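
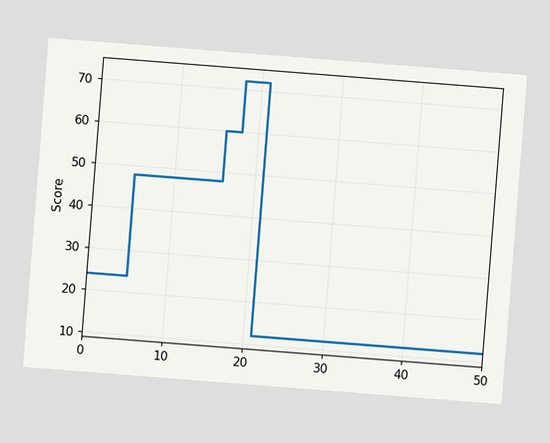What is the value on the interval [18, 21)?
The chart is tilted about 4° clockwise. On [18, 21) the step sits at 72.

72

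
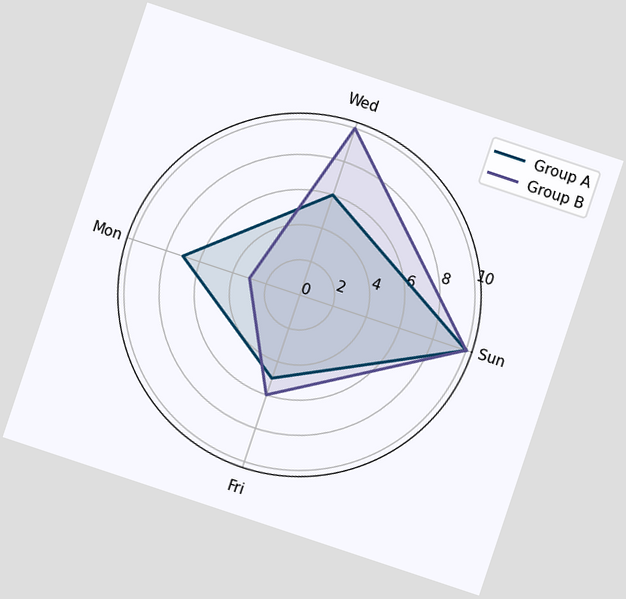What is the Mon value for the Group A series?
7

The chart is tilted about 18° clockwise. On the Mon axis, Group A reaches 7.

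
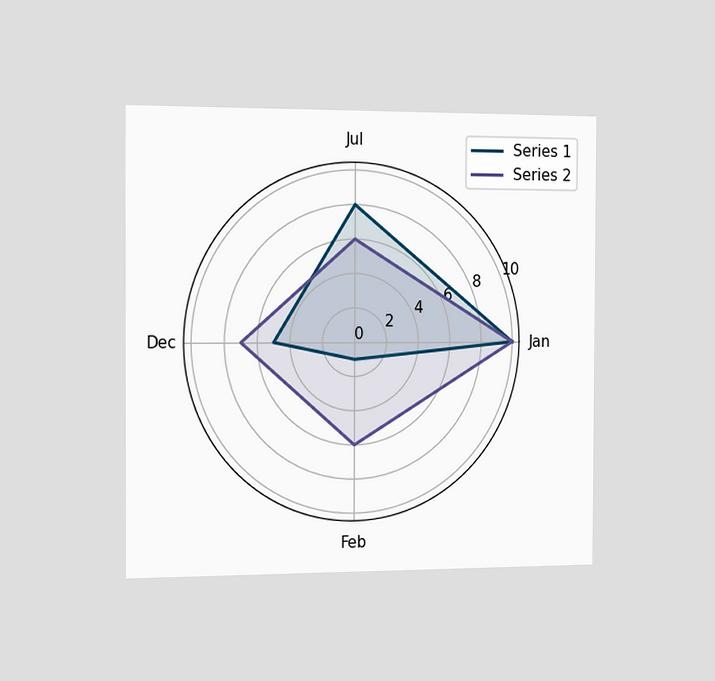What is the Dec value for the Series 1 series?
The chart is viewed slightly from the left. On the Dec axis, Series 1 reaches 5.

5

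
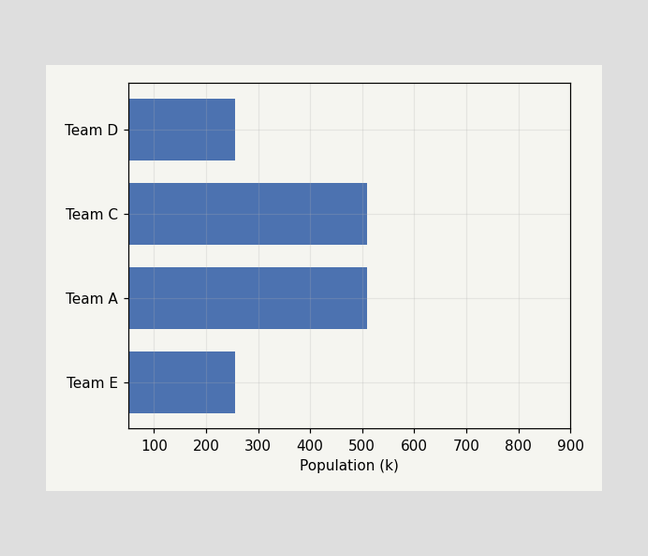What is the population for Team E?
Reading along the chart's x-axis, the Team E bar reaches 255k.

255k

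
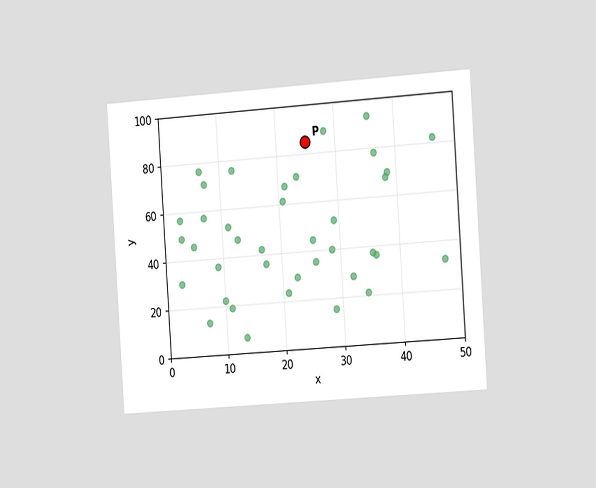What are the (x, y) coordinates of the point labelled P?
(25, 85)

The chart is tilted about 4° counter-clockwise and viewed slightly from the right. Following the gridlines from P to each axis, P sits at (25, 85).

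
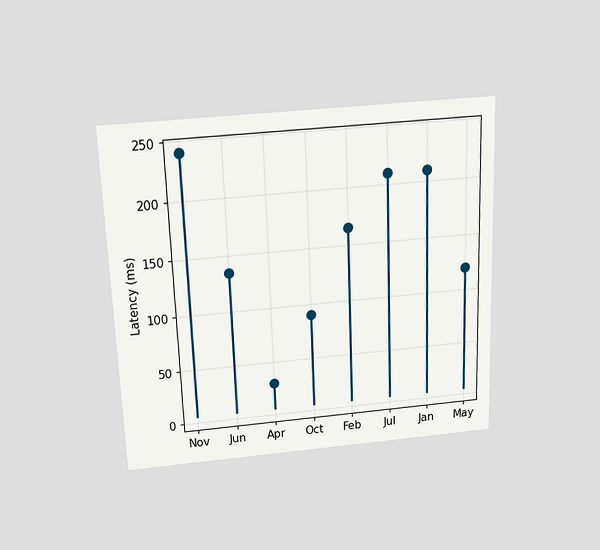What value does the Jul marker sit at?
210ms

The chart is tilted about 2° counter-clockwise and viewed slightly from above. The Jul marker sits at 210ms.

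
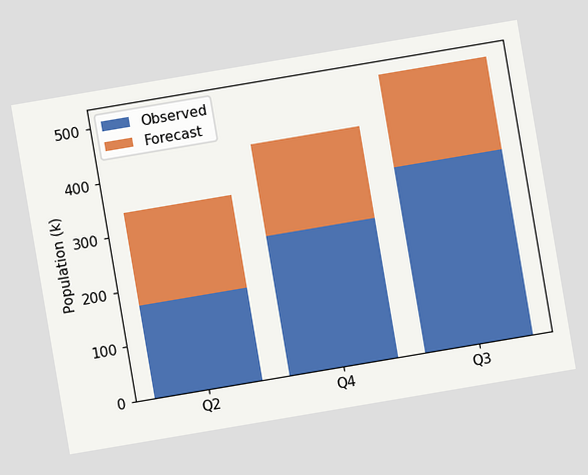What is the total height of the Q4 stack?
The chart is tilted about 10° counter-clockwise. The Q4 stack's top reaches 425k on the y-axis.

425k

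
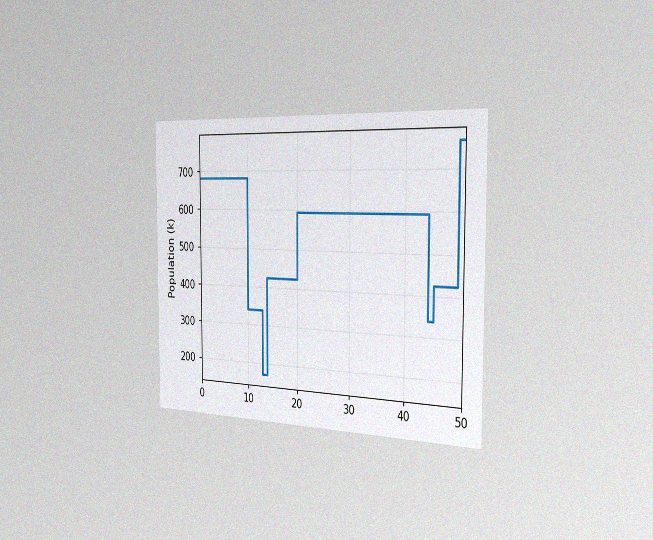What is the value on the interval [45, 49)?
425k

The chart is viewed slightly from the right, with some photo noise. On [45, 49) the step sits at 425k.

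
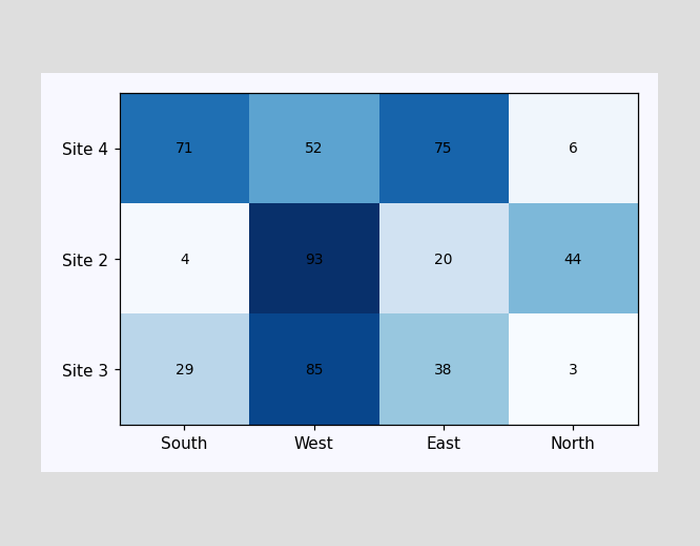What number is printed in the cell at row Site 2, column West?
93

The (Site 2, West) cell reads 93.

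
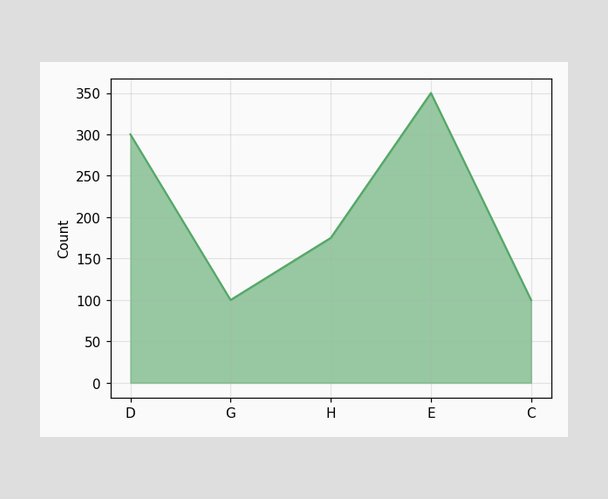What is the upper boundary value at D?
At D the upper boundary is at 300.

300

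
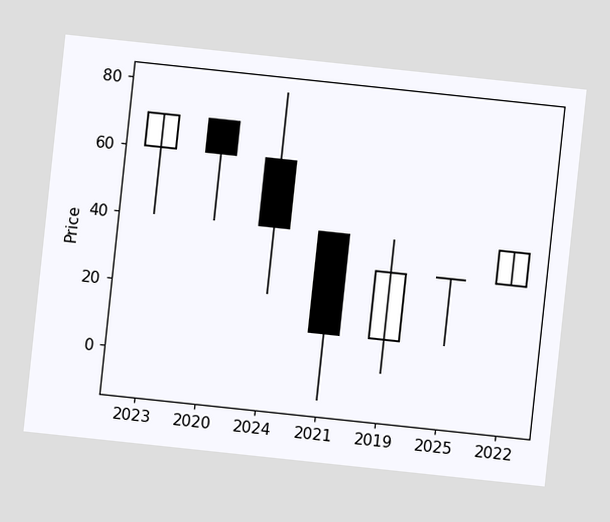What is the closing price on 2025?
The chart is tilted about 6° clockwise. The 2025 candle closes at 30.

30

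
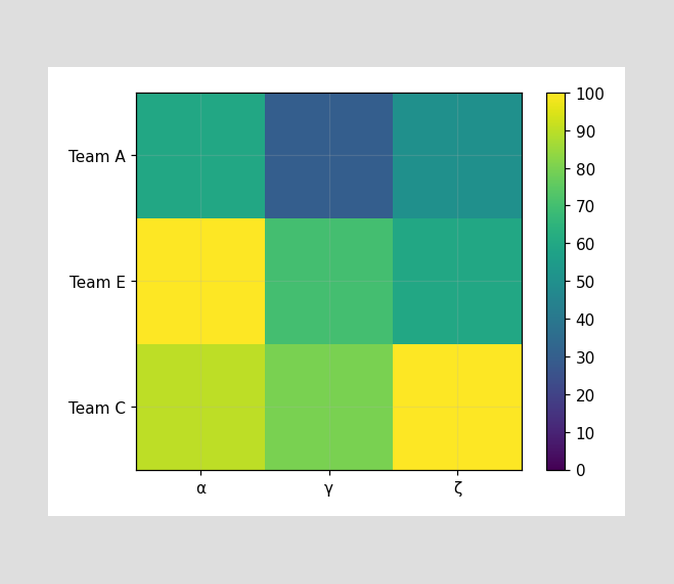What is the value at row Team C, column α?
90

Matching cell (Team C, α) against the colorbar gives 90.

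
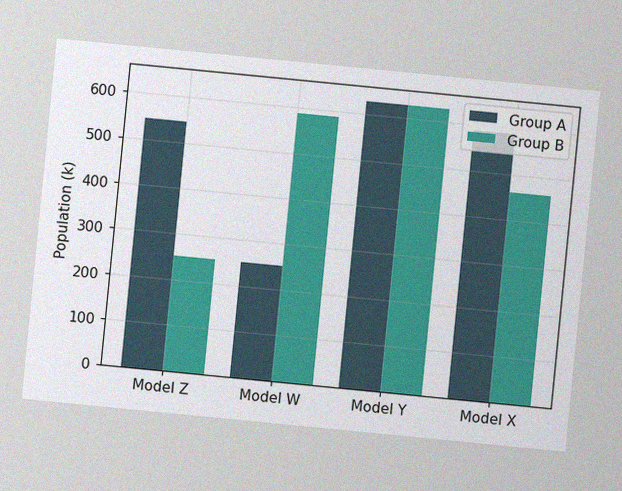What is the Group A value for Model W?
The chart is tilted about 6° clockwise, with some photo noise. The Group A bar at Model W reaches 252k on the y-axis.

252k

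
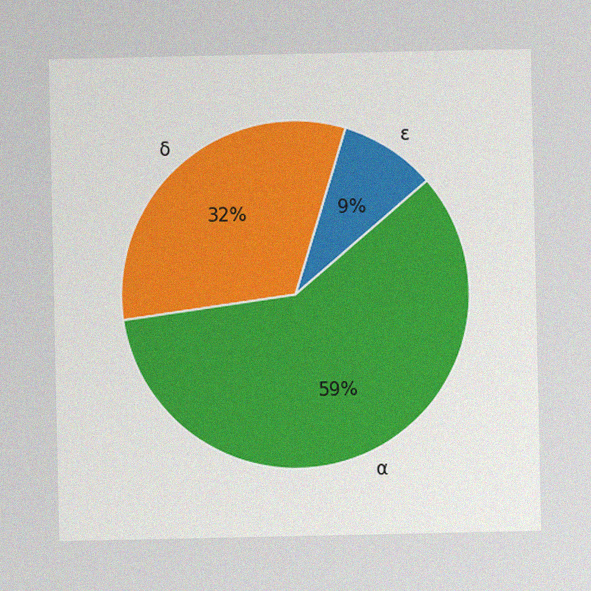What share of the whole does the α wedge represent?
The image has some photo noise and uneven lighting. The α slice takes up 59% of the pie.

59%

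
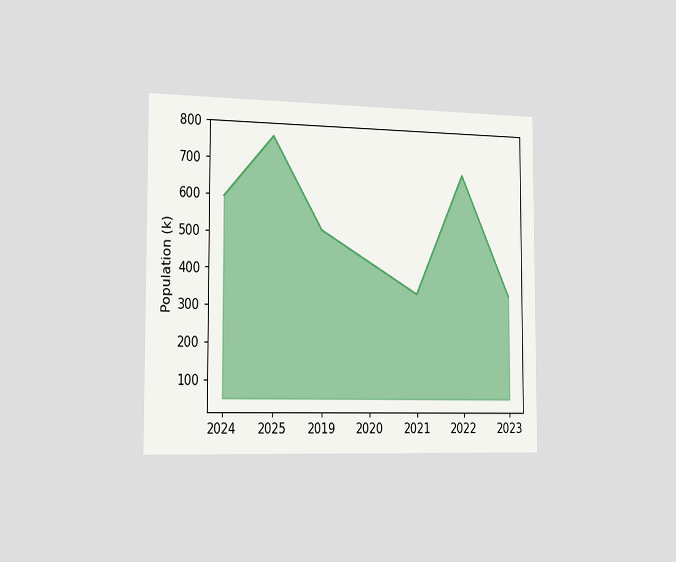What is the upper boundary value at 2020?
425k

The chart is viewed slightly from the left. At 2020 the upper boundary is at 425k.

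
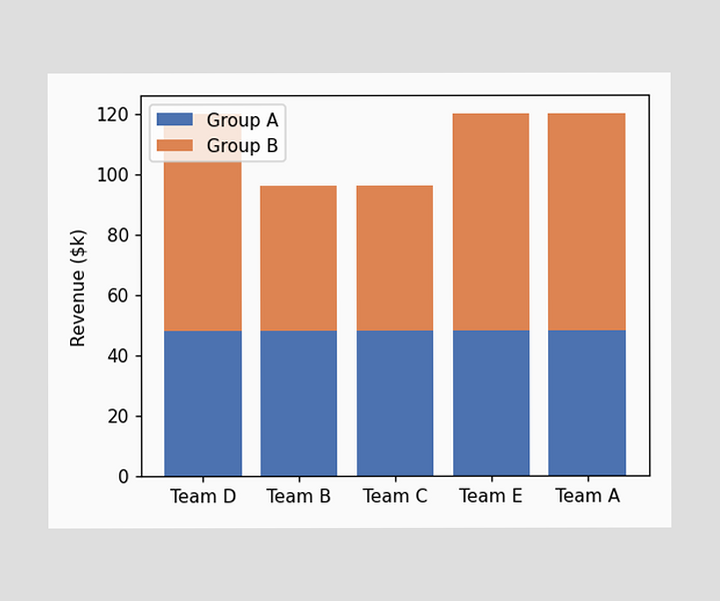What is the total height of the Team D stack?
The Team D stack's top reaches $120k on the y-axis.

$120k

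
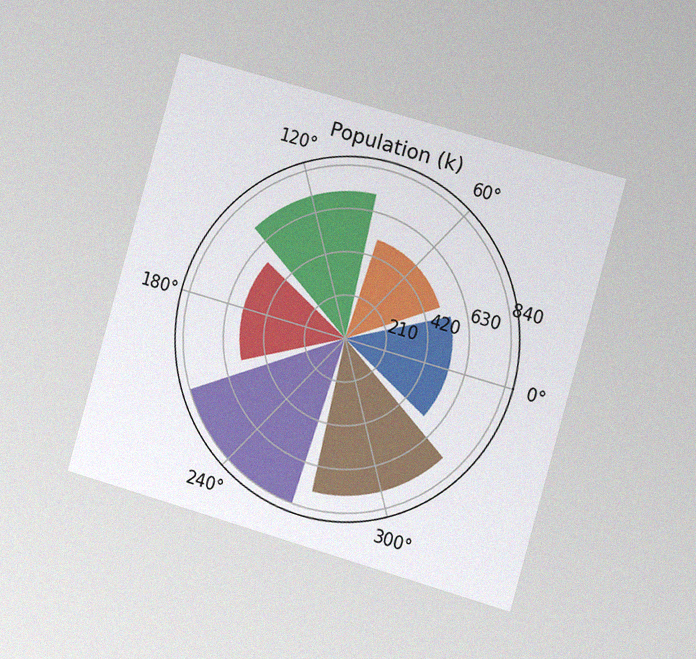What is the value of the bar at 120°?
The chart is tilted about 16° clockwise and viewed slightly from the right, with some photo noise. The bar at 120° reaches 714k on the radial axis.

714k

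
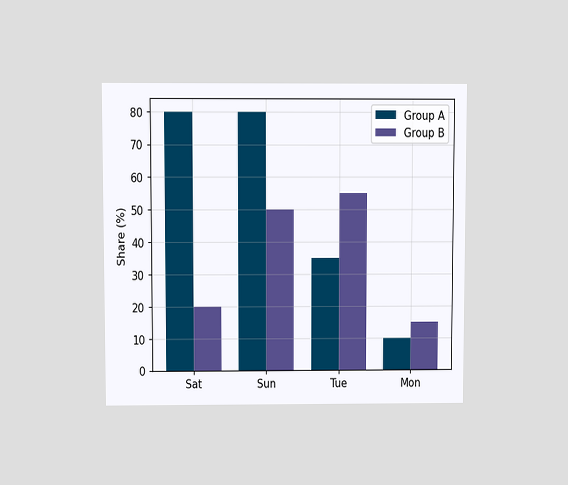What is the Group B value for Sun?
50%

The chart is viewed at a slight angle. The Group B bar at Sun reaches 50% on the y-axis.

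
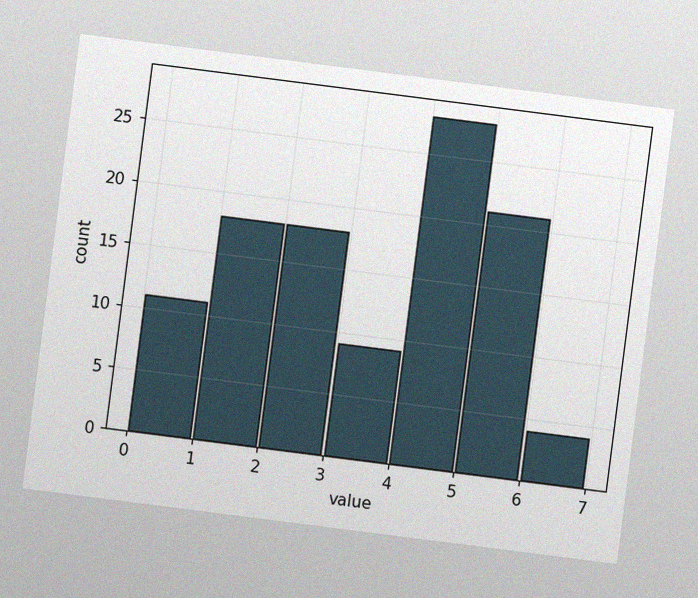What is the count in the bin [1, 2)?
18

The chart is tilted about 7° clockwise, with some photo noise. The [1, 2) bin has height 18.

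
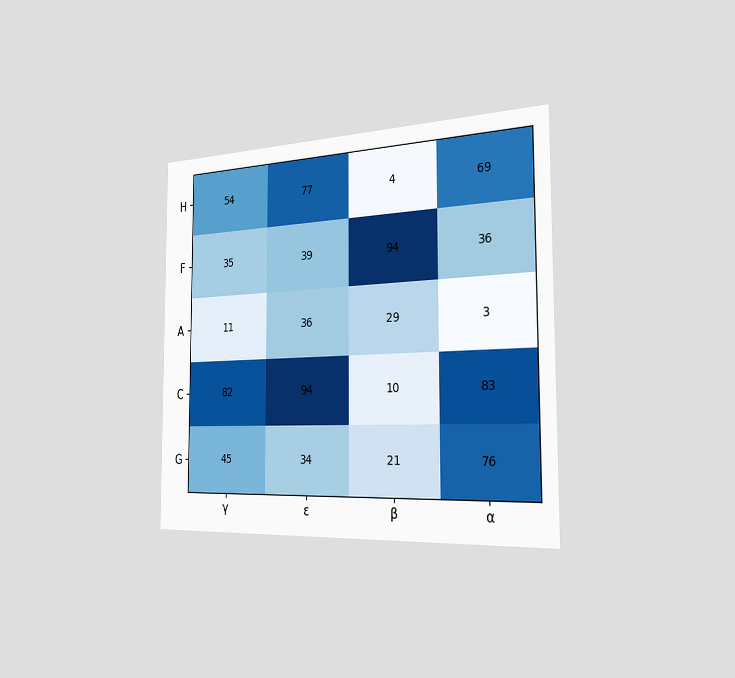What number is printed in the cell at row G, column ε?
34

The chart is viewed slightly from the right. The (G, ε) cell reads 34.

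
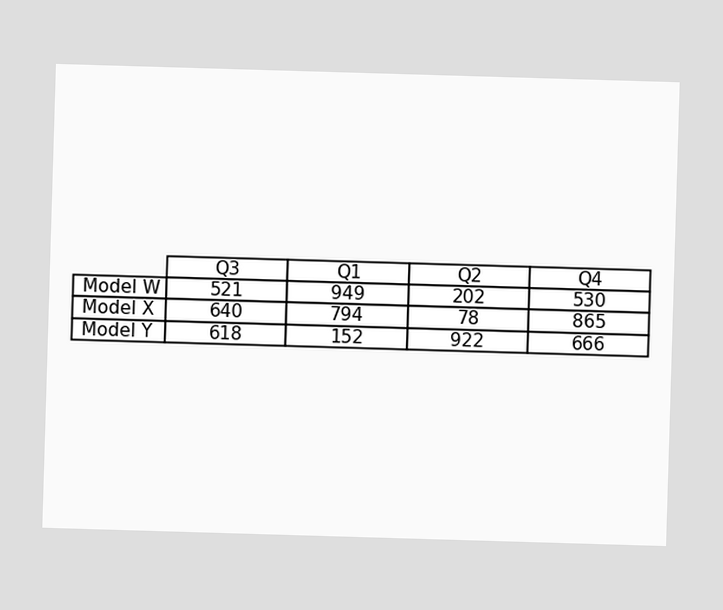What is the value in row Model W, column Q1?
949

The (Model W, Q1) cell reads 949.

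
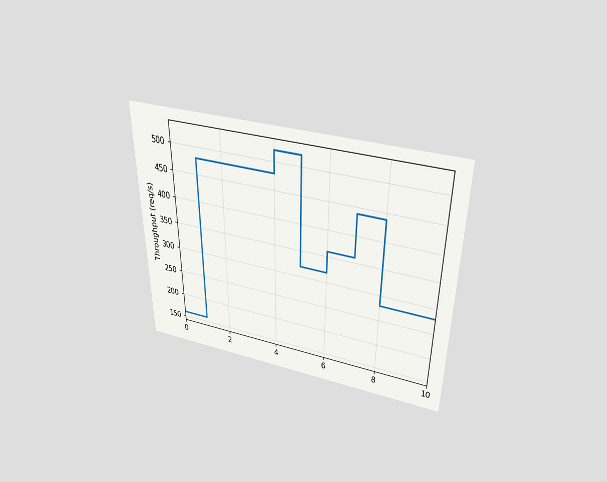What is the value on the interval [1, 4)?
480req/s

The chart is viewed slightly from above. On [1, 4) the step sits at 480req/s.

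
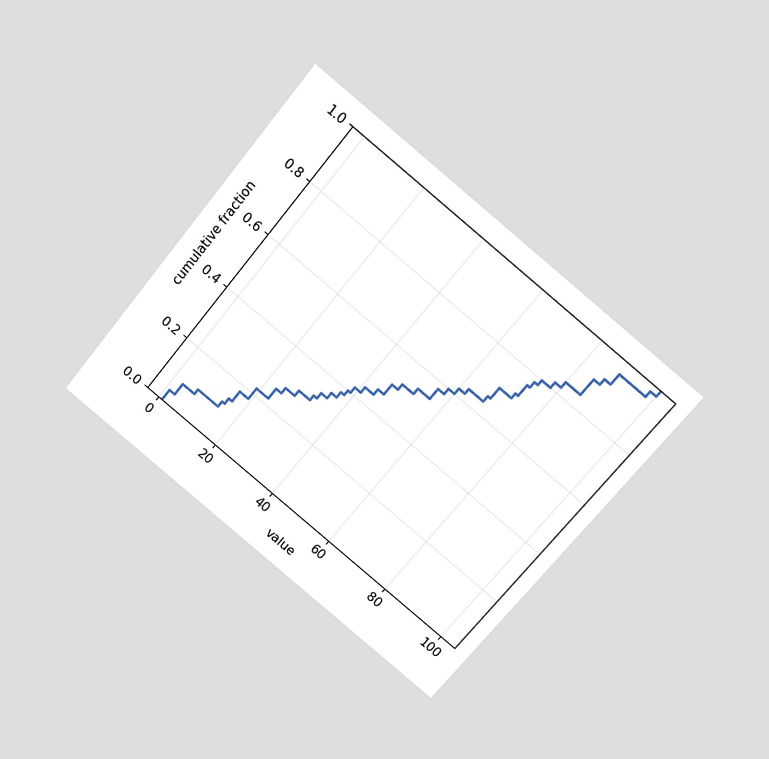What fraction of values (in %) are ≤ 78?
The chart is tilted about 40° clockwise and viewed at a slight angle. At x=78 the ECDF step is at 82%.

82%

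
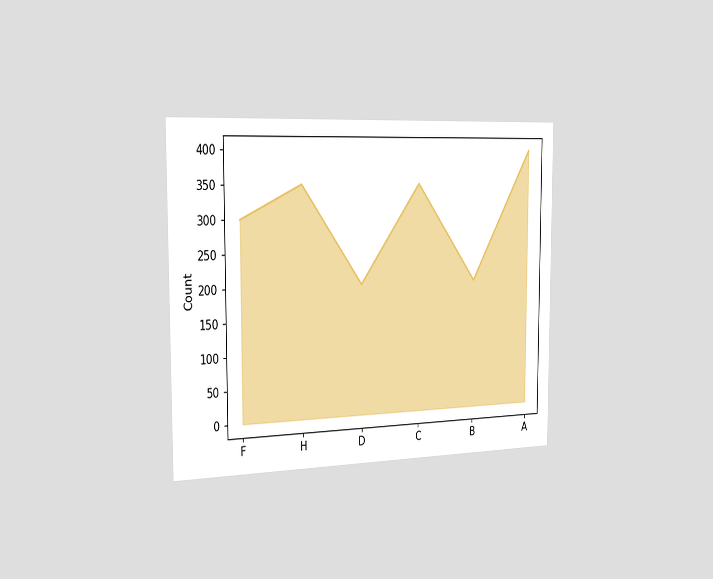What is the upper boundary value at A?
The chart is viewed slightly from the left. At A the upper boundary is at 400.

400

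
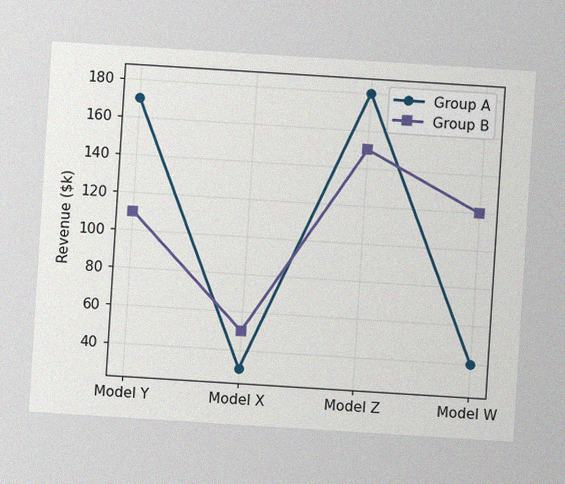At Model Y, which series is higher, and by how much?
The chart is tilted about 4° clockwise, with some photo noise. At Model Y, Group A sits above the other line by $60k.

Group A, by $60k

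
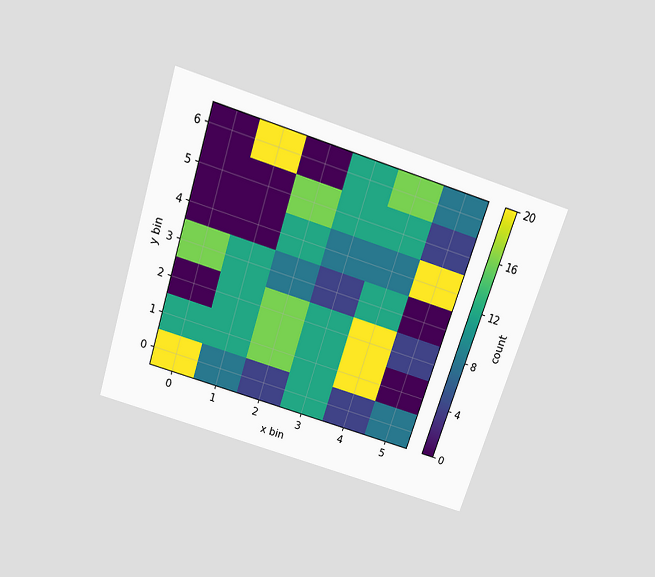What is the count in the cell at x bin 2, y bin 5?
16

The chart is tilted about 18° clockwise and viewed slightly from above. Matching the cell (2, 5) against the colorbar gives 16.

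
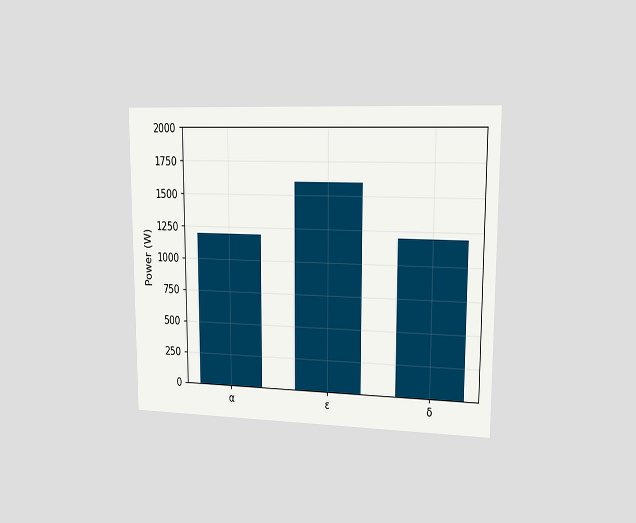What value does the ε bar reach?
1600W

The chart is viewed slightly from the right. Reading along the chart's y-axis, the ε bar reaches 1600W.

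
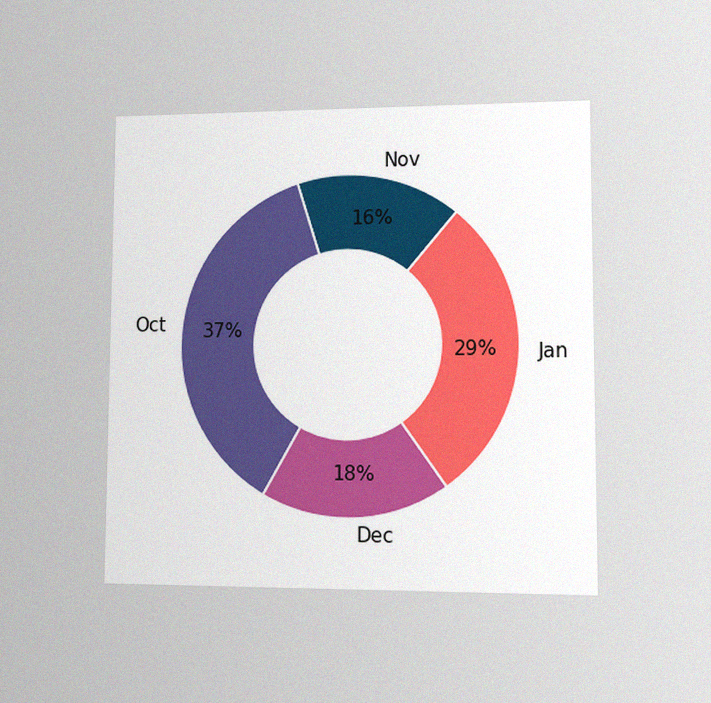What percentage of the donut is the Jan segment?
29%

The chart is viewed at a slight angle, with some photo noise. The Jan segment takes up 29% of the ring.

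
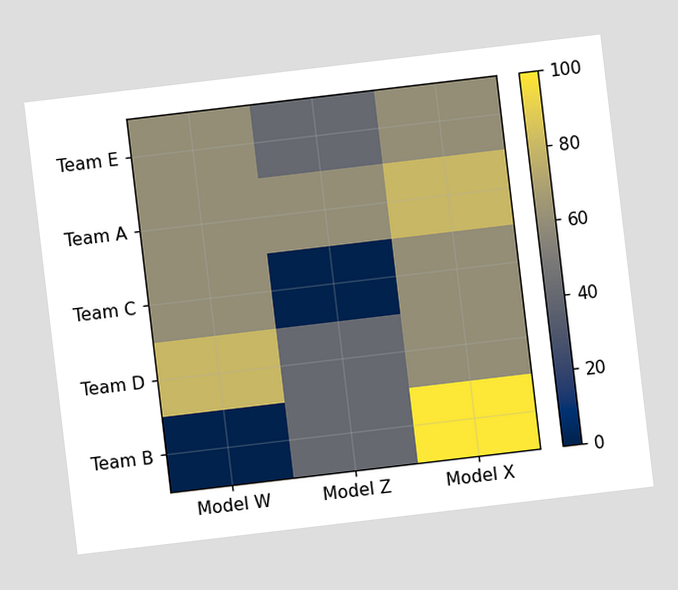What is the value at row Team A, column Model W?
The chart is tilted about 7° counter-clockwise. Matching cell (Team A, Model W) against the colorbar gives 60.

60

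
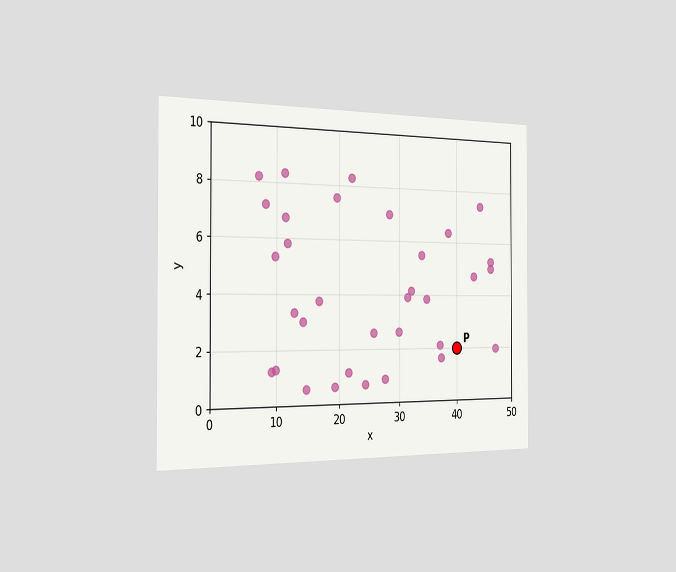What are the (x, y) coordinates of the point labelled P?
The chart is viewed slightly from the left. Following the gridlines from P to each axis, P sits at (40, 2).

(40, 2)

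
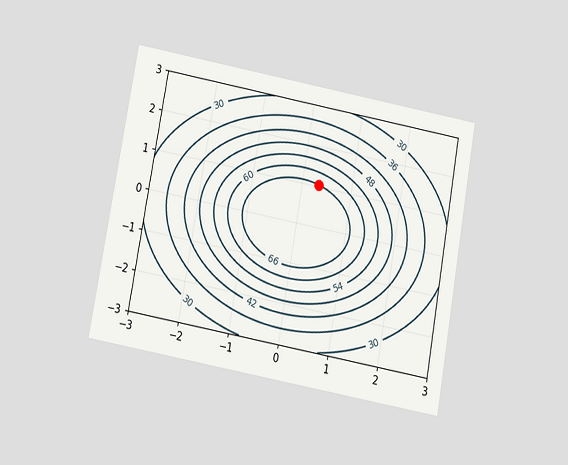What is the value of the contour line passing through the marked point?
66

The chart is tilted about 10° clockwise and viewed slightly from below. The marked point sits on the contour labelled 66.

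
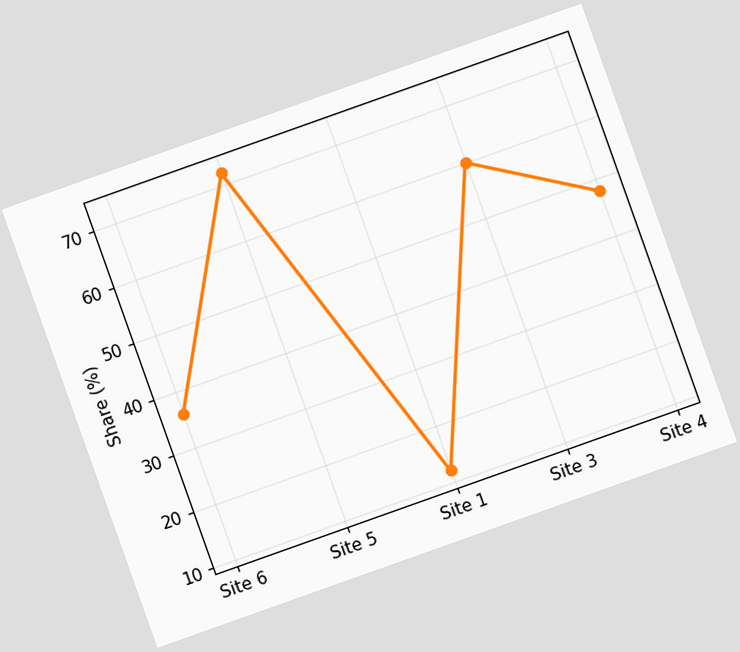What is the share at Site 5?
72%

The chart is tilted about 20° counter-clockwise. At Site 5, the line is at 72%.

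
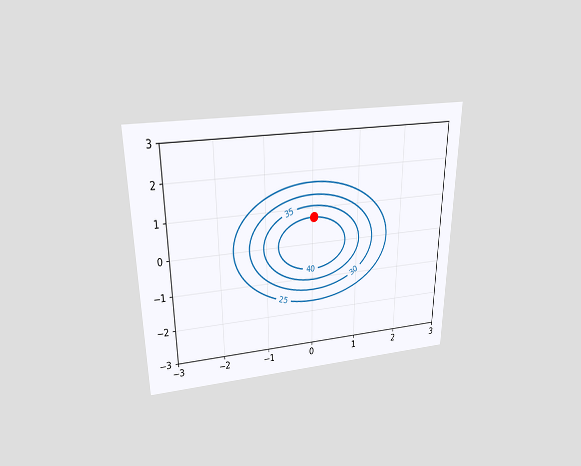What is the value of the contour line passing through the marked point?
40

The chart is viewed slightly from above. The marked point sits on the contour labelled 40.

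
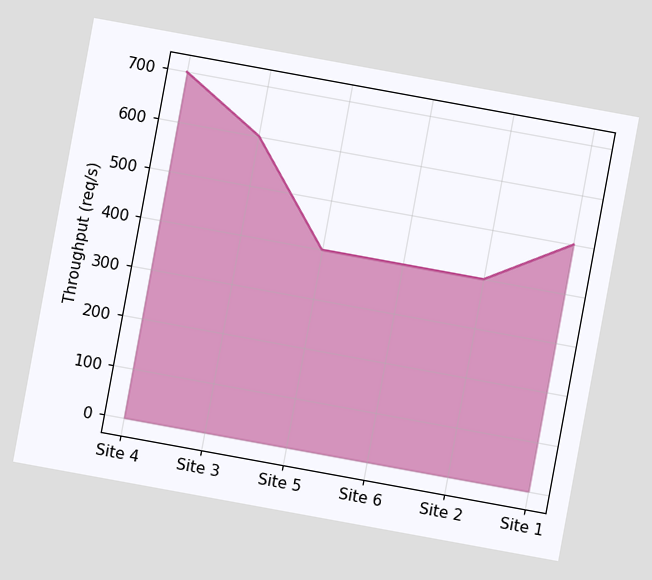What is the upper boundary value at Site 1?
The chart is tilted about 10° clockwise. At Site 1 the upper boundary is at 500req/s.

500req/s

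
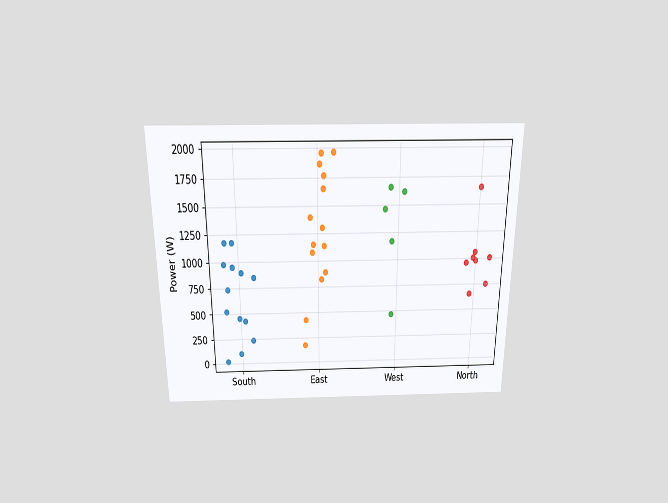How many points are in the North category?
8

The chart is viewed slightly from above. Counting the markers in the North column gives 8.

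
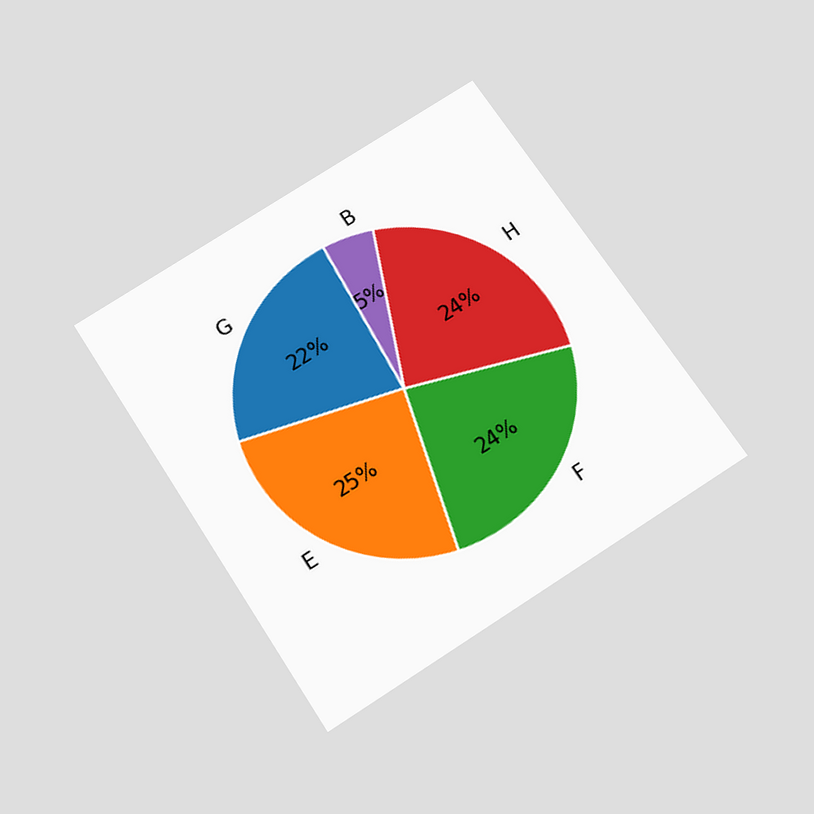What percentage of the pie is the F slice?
The chart is tilted about 33° counter-clockwise and viewed slightly from below. The F slice takes up 24% of the pie.

24%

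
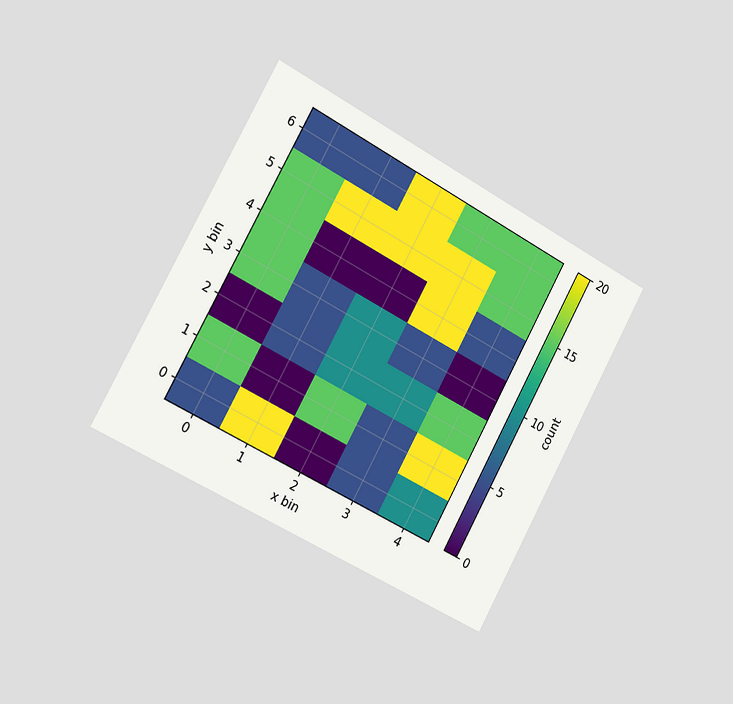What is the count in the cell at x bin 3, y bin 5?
20

The chart is tilted about 28° clockwise and viewed slightly from the left. Matching the cell (3, 5) against the colorbar gives 20.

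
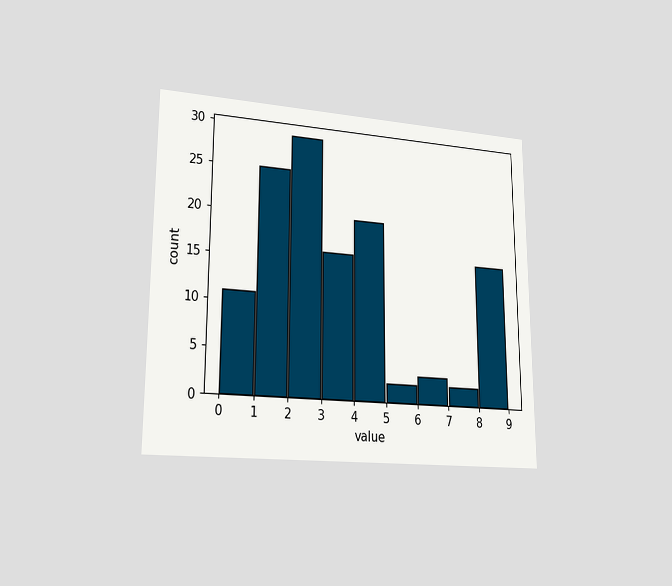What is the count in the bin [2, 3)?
29

The chart is viewed at a slight angle. The [2, 3) bin has height 29.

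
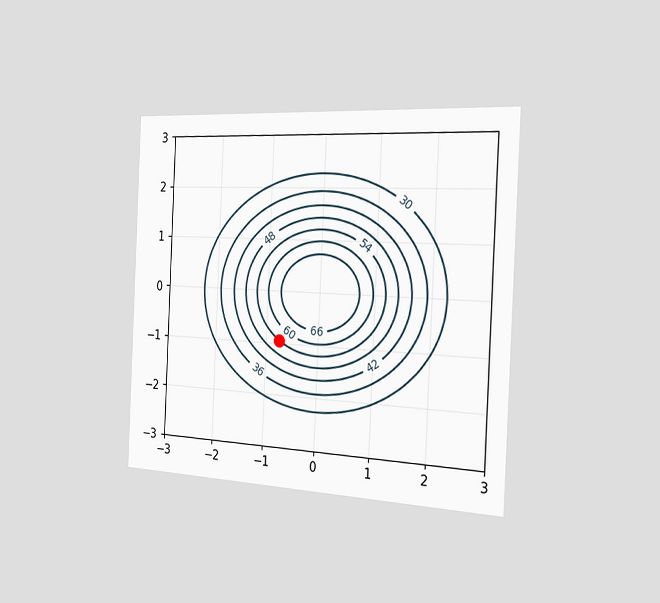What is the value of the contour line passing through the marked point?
The chart is tilted about 3° clockwise and viewed slightly from the right. The marked point sits on the contour labelled 54.

54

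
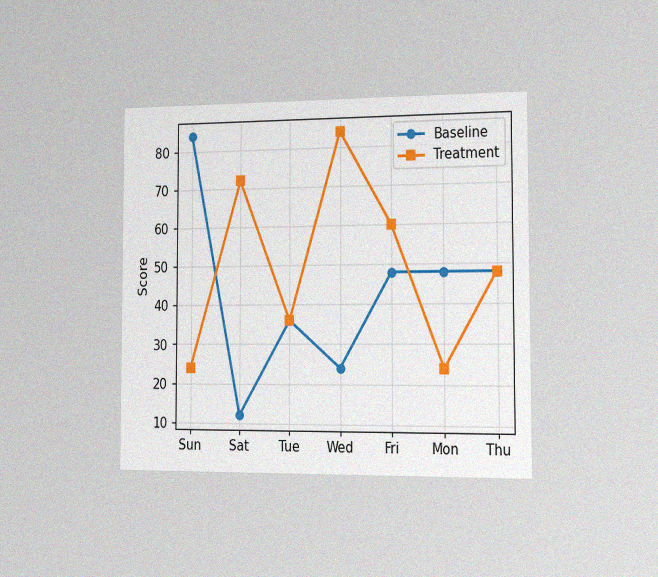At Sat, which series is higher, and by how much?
Treatment, by 60

The chart is viewed slightly from the right, with some photo noise. At Sat, Treatment sits above the other line by 60.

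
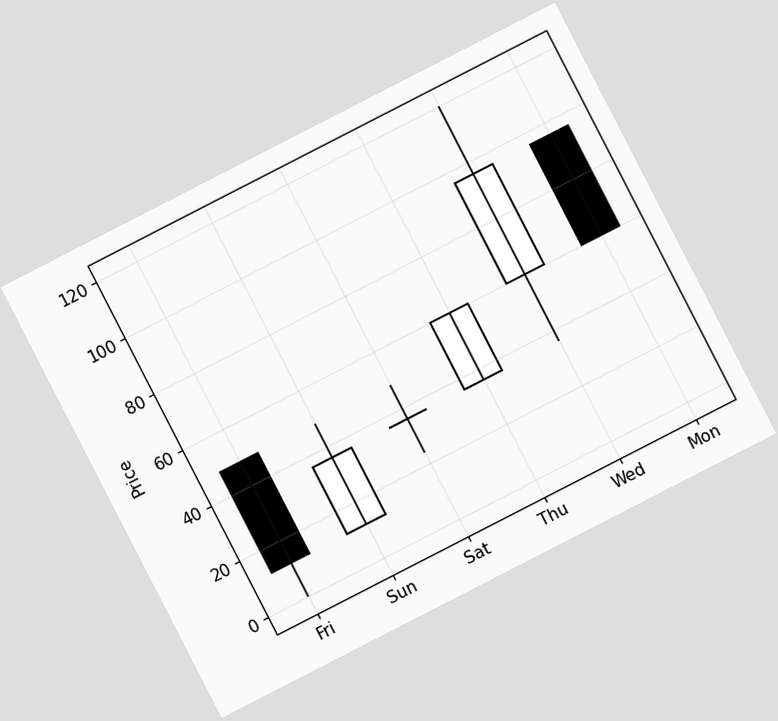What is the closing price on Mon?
60

The chart is tilted about 27° counter-clockwise. The Mon candle closes at 60.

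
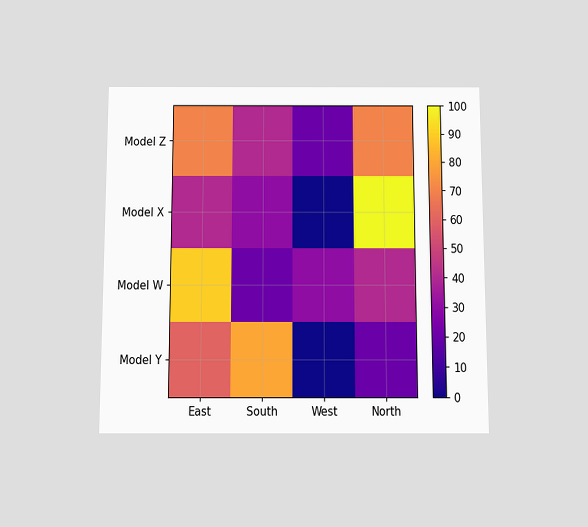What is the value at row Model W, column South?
The chart is viewed slightly from below. Matching cell (Model W, South) against the colorbar gives 20.

20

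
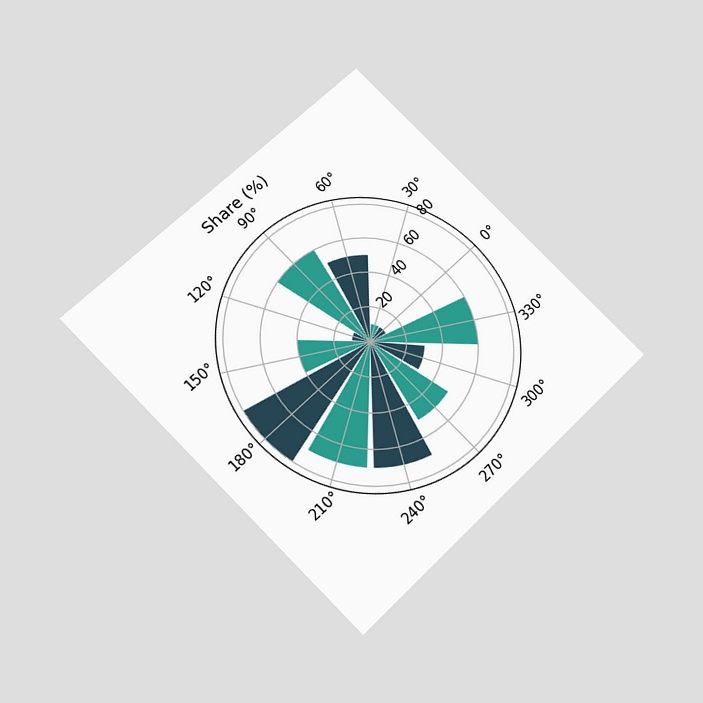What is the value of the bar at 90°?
The chart is tilted about 45° counter-clockwise and viewed slightly from below. The bar at 90° reaches 60% on the radial axis.

60%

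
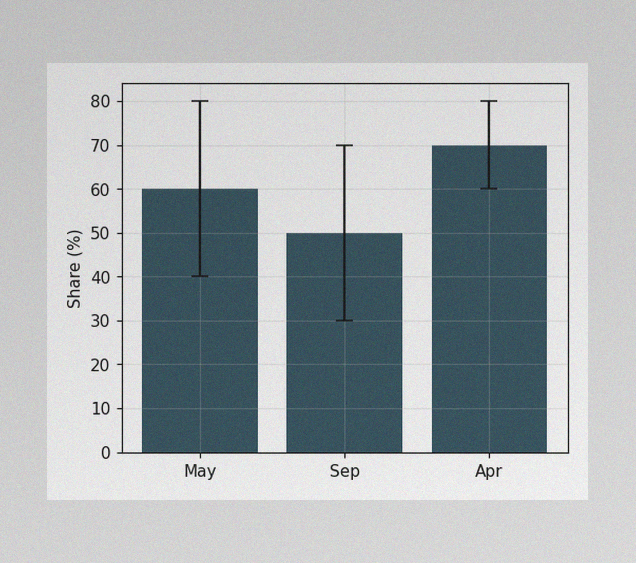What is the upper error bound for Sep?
The image has some photo noise and uneven lighting. The Sep bar's upper whisker reaches 70%.

70%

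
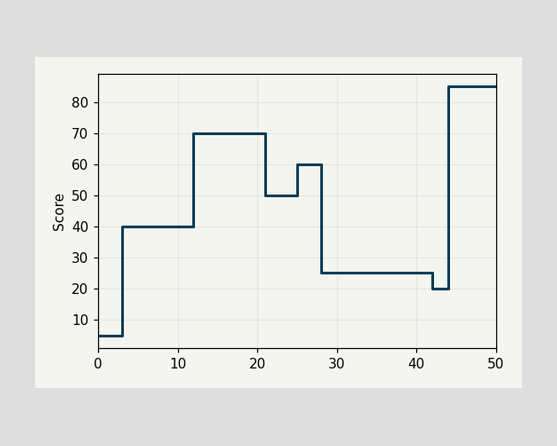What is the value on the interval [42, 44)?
On [42, 44) the step sits at 20.

20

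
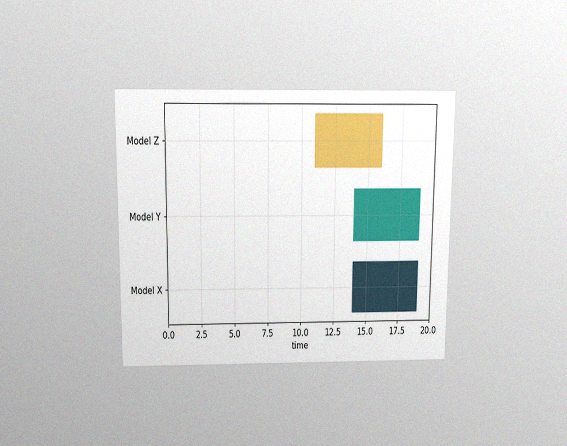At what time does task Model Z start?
11

The chart is viewed slightly from above, with some photo noise. The Model Z bar begins at t=11.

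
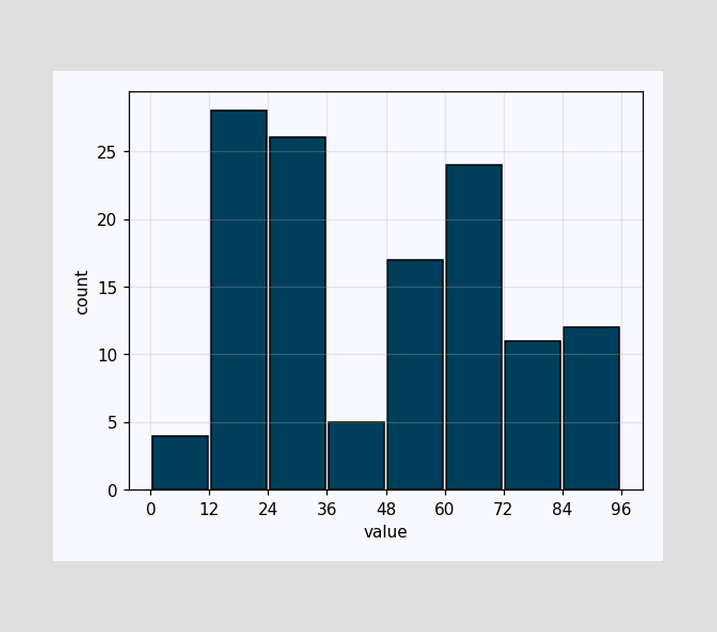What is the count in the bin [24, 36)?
26

The [24, 36) bin has height 26.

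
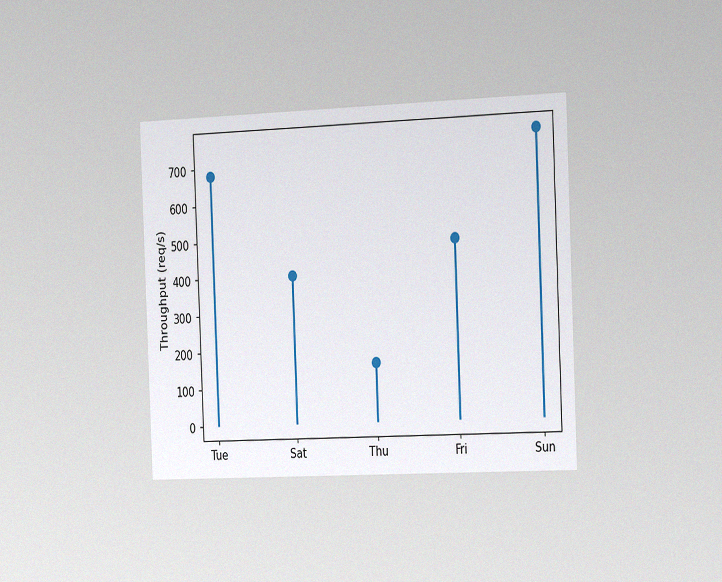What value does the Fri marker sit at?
The chart is tilted about 2° counter-clockwise and viewed slightly from the right, with some photo noise. The Fri marker sits at 480req/s.

480req/s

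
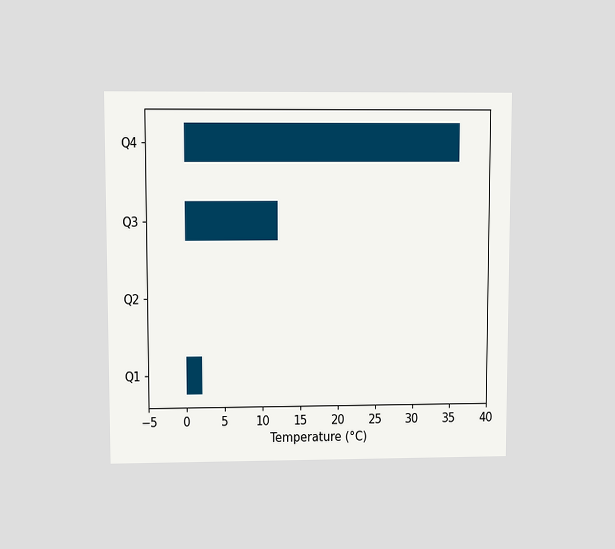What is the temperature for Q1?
2°C

The chart is viewed at a slight angle. Reading along the chart's x-axis, the Q1 bar reaches 2°C.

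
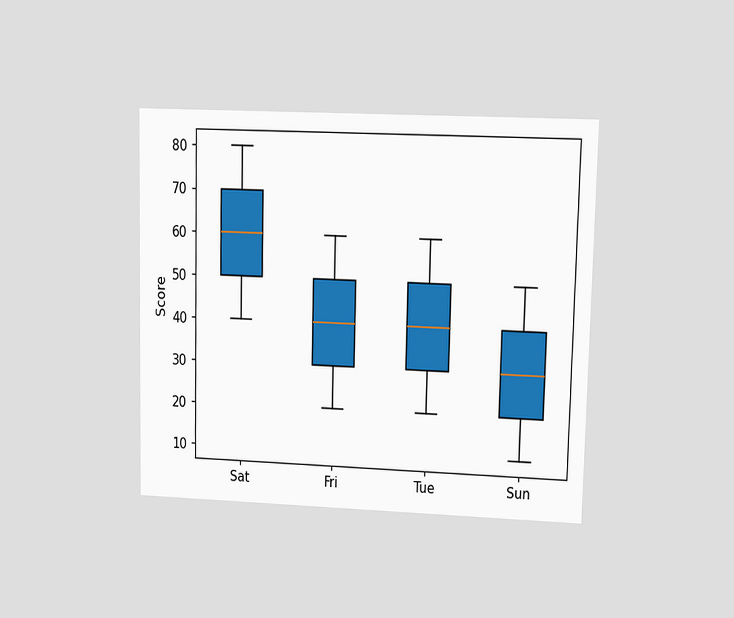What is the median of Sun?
The chart is viewed at a slight angle. The median line in the Sun box sits at 30.

30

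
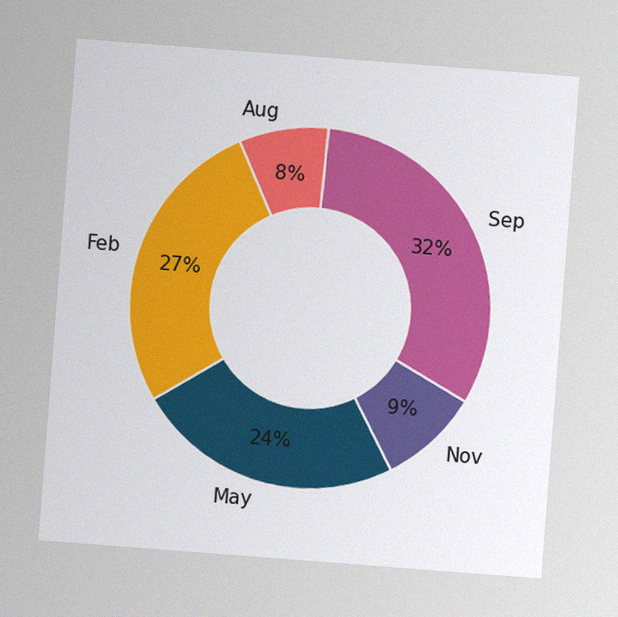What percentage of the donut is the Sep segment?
The chart is tilted about 4° clockwise, with some photo noise. The Sep segment takes up 32% of the ring.

32%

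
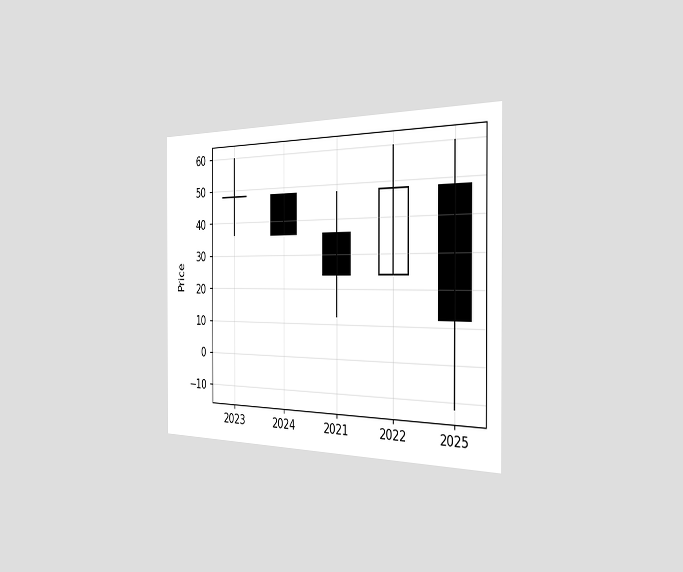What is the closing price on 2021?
The chart is viewed slightly from the right. The 2021 candle closes at 24.

24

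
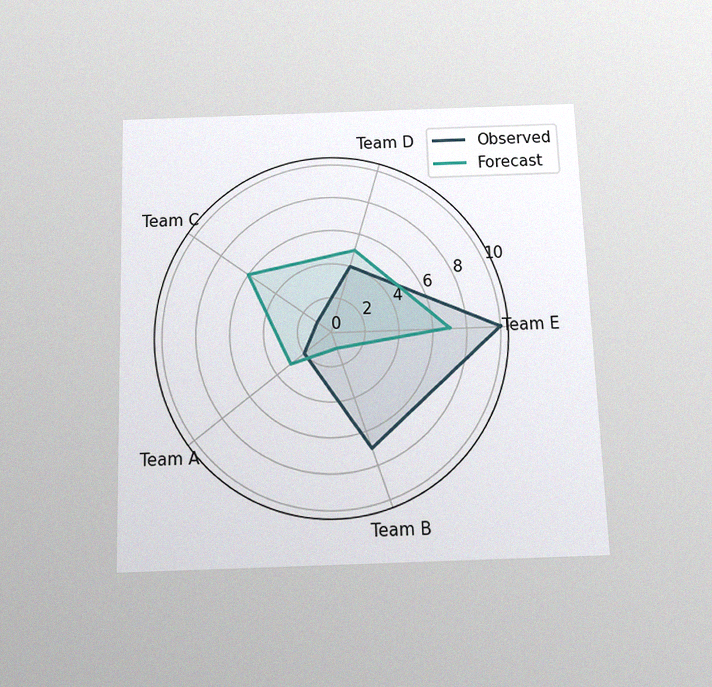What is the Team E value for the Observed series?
The chart is viewed slightly from below, with some photo noise. On the Team E axis, Observed reaches 10.

10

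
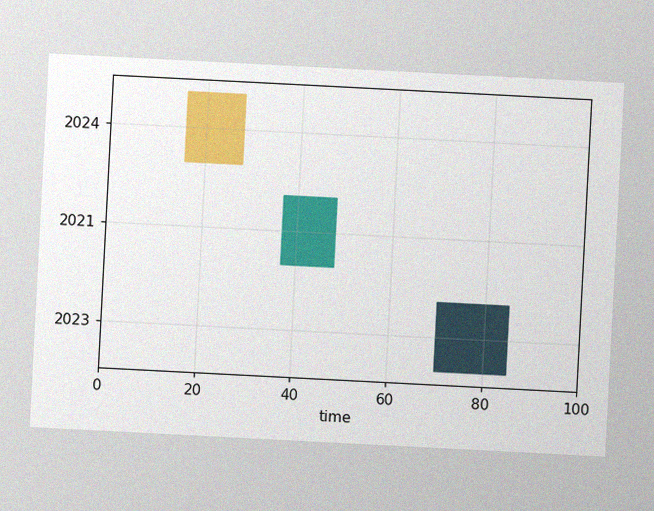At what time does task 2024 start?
16

The chart is tilted about 3° clockwise, with some photo noise. The 2024 bar begins at t=16.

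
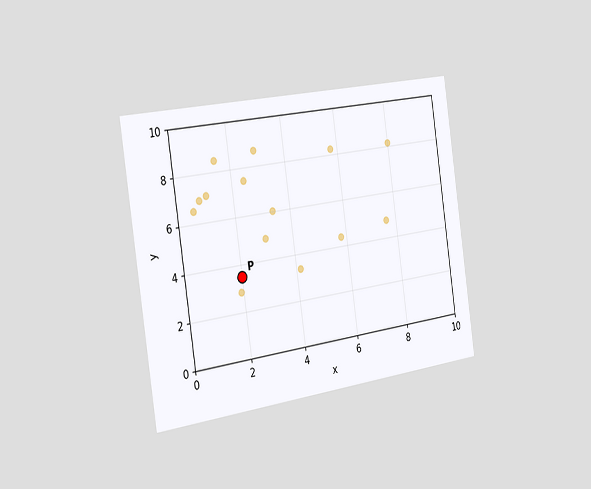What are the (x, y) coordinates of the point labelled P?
(2, 3.5)

The chart is tilted about 8° counter-clockwise and viewed slightly from the left. Following the gridlines from P to each axis, P sits at (2, 3.5).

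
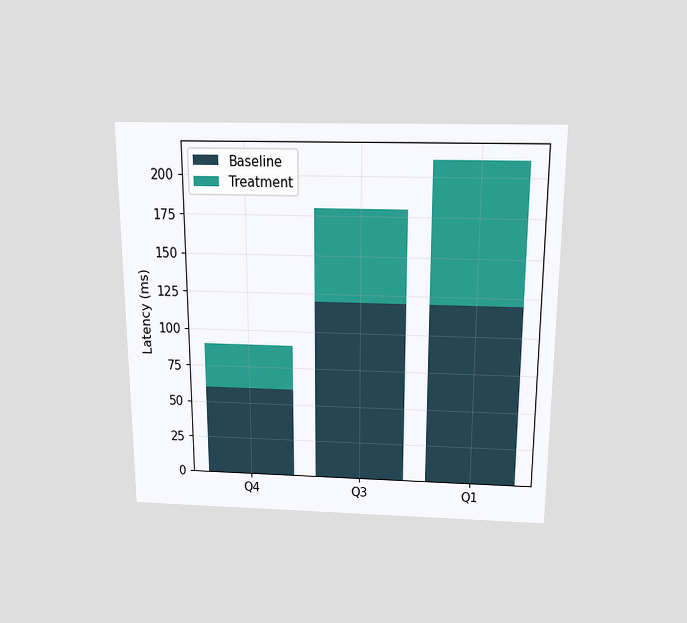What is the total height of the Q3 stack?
180ms

The chart is viewed slightly from above. The Q3 stack's top reaches 180ms on the y-axis.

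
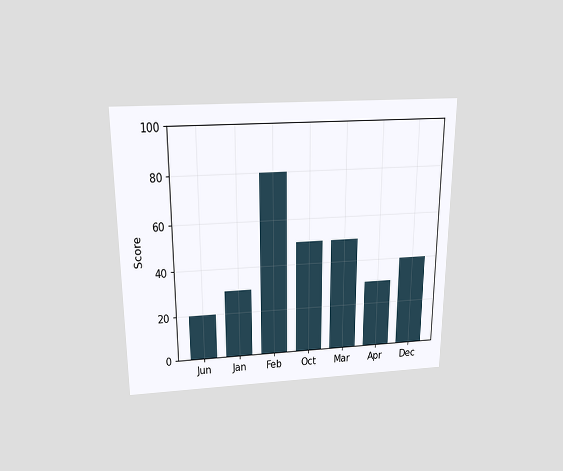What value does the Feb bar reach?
The chart is viewed slightly from above. Reading along the chart's y-axis, the Feb bar reaches 80.

80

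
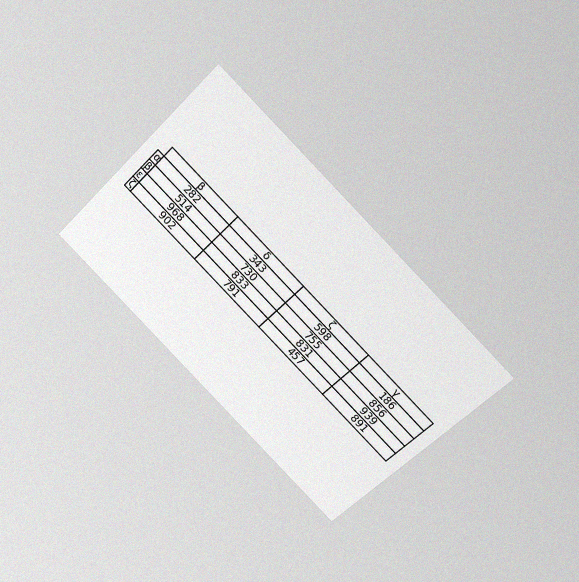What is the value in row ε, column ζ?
The chart is tilted about 45° clockwise and viewed slightly from above, with some photo noise. The (ε, ζ) cell reads 831.

831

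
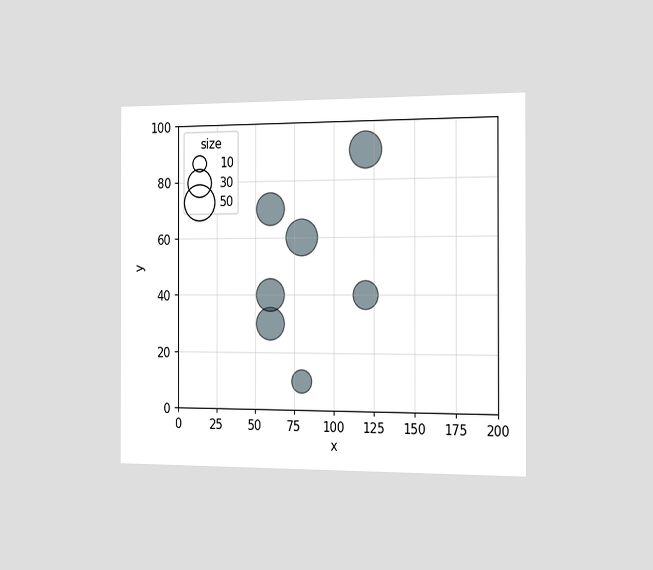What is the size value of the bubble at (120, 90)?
50

The chart is viewed slightly from the right. Matching the bubble at (120, 90) against the size legend gives 50.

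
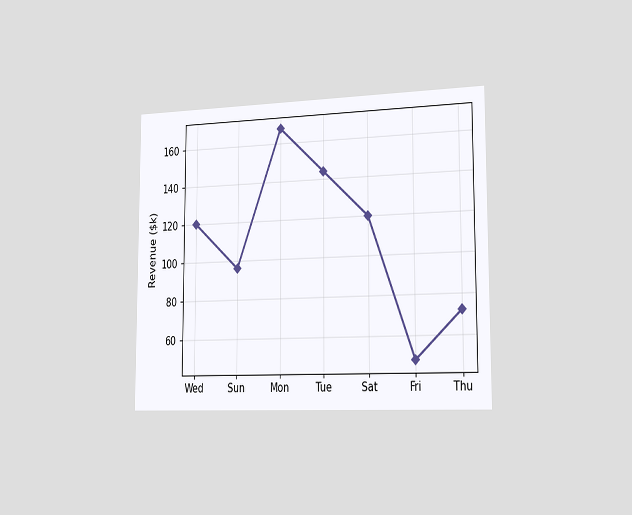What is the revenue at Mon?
$168k

The chart is viewed slightly from the right. At Mon, the line is at $168k.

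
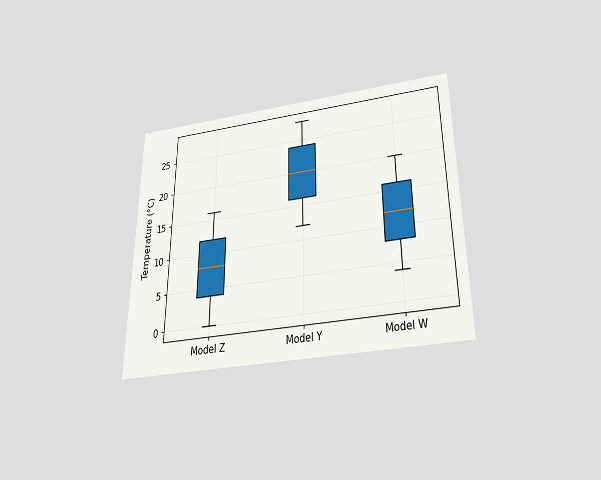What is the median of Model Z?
8°C

The chart is viewed slightly from below. The median line in the Model Z box sits at 8°C.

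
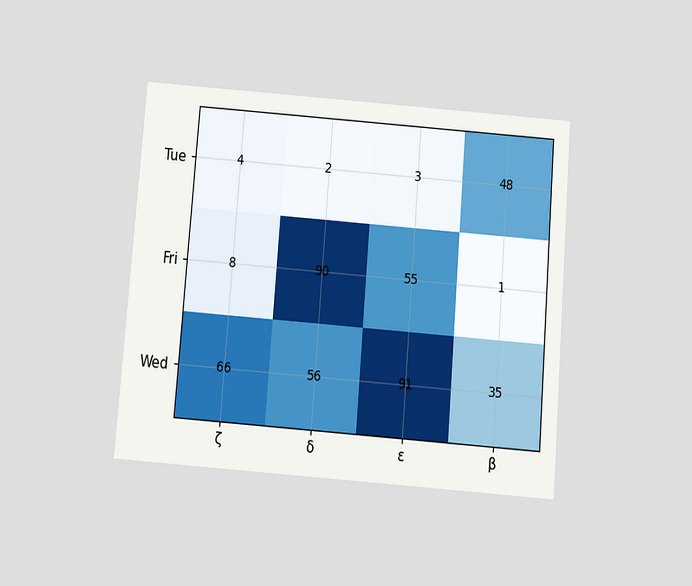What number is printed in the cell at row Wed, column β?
The chart is tilted about 4° clockwise and viewed slightly from below. The (Wed, β) cell reads 35.

35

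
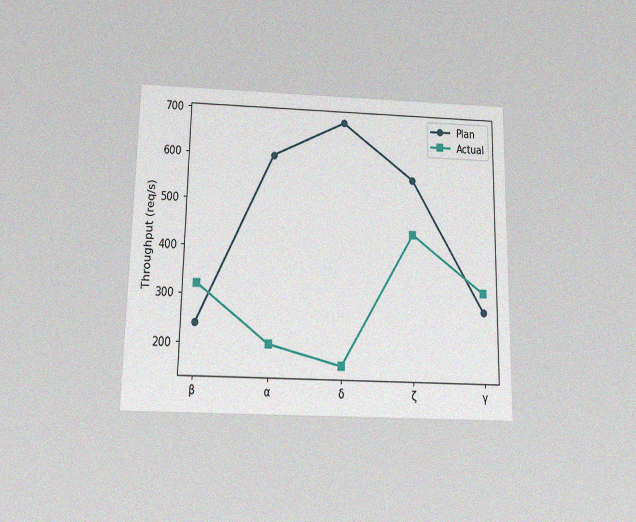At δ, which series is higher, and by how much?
The chart is viewed slightly from below, with some photo noise. At δ, Plan sits above the other line by 520req/s.

Plan, by 520req/s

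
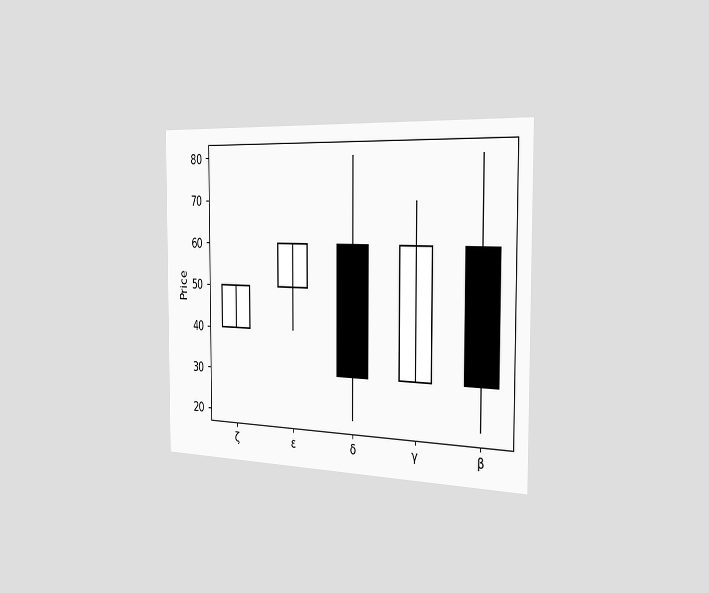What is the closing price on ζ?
The chart is viewed slightly from the right. The ζ candle closes at 50.

50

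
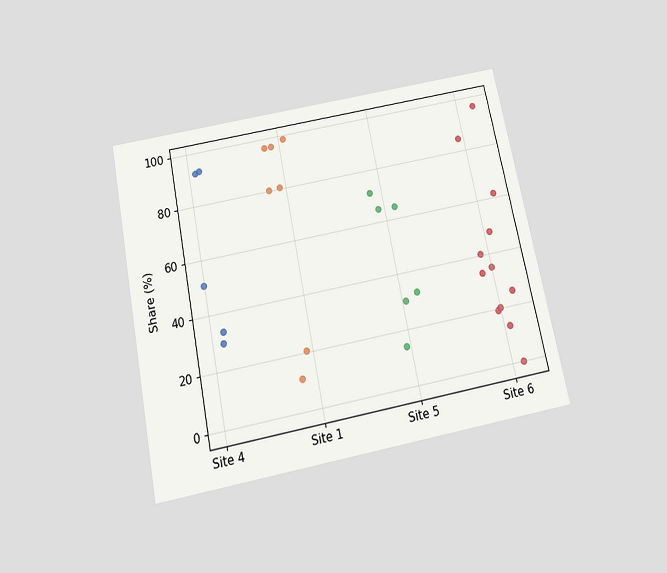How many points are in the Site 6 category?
The chart is tilted about 11° counter-clockwise and viewed slightly from below. Counting the markers in the Site 6 column gives 12.

12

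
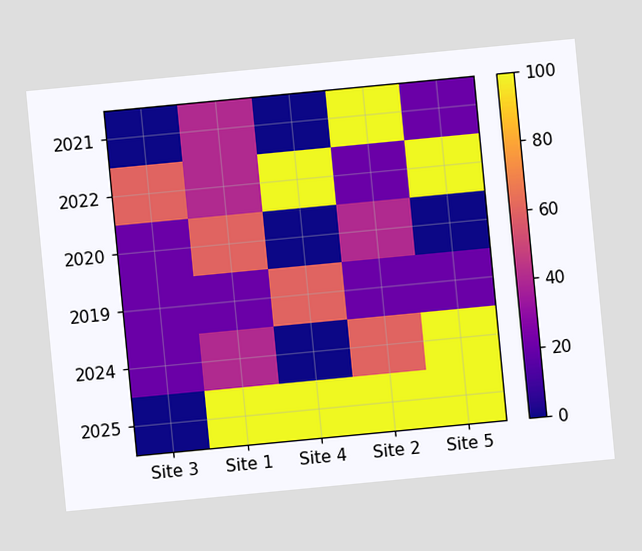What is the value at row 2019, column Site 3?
20

The chart is tilted about 5° counter-clockwise. Matching cell (2019, Site 3) against the colorbar gives 20.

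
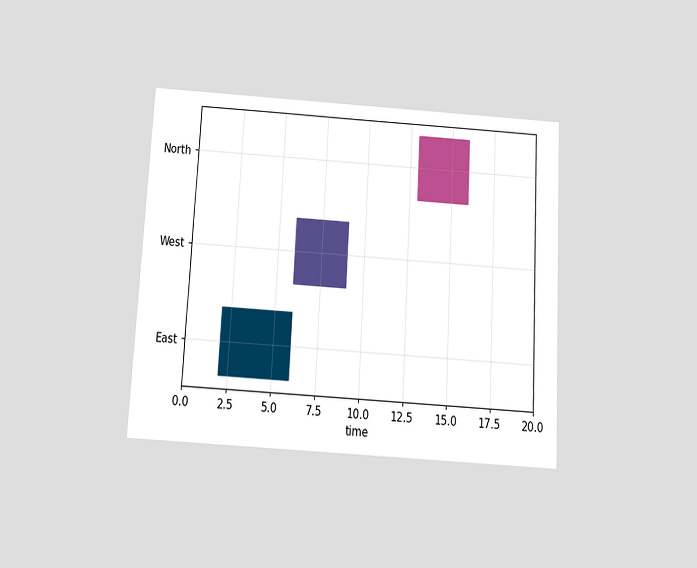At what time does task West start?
The chart is tilted about 3° clockwise and viewed slightly from below. The West bar begins at t=6.

6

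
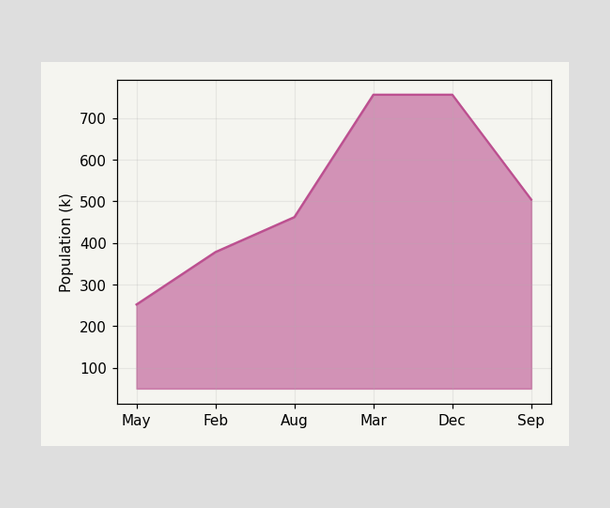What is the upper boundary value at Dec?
756k

At Dec the upper boundary is at 756k.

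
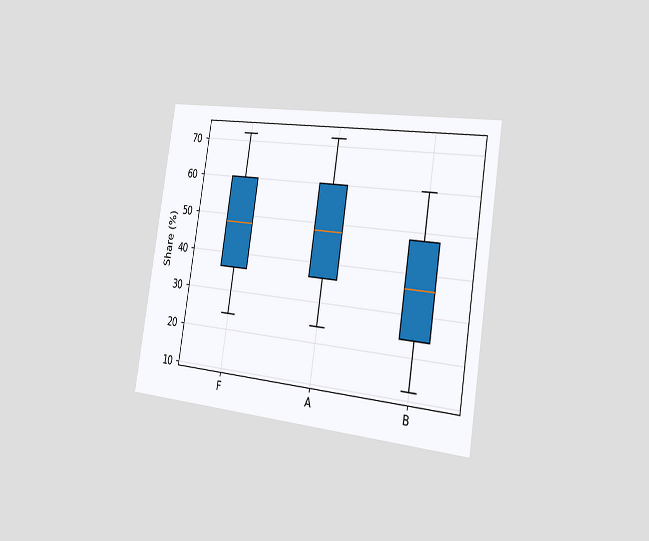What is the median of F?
The chart is tilted about 9° clockwise and viewed slightly from the right. The median line in the F box sits at 48%.

48%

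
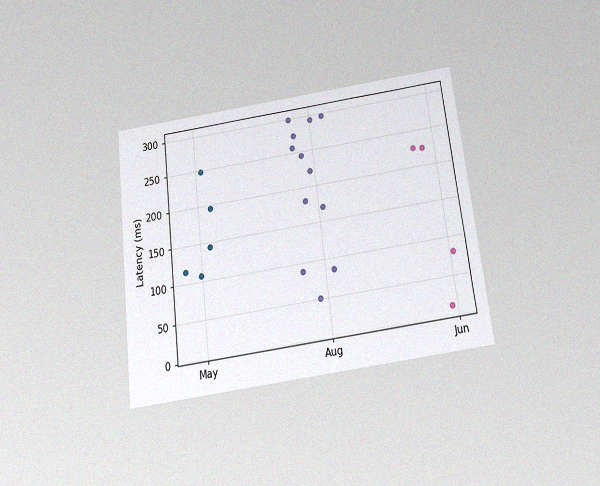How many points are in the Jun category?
The chart is tilted about 7° counter-clockwise and viewed slightly from below, with some photo noise. Counting the markers in the Jun column gives 4.

4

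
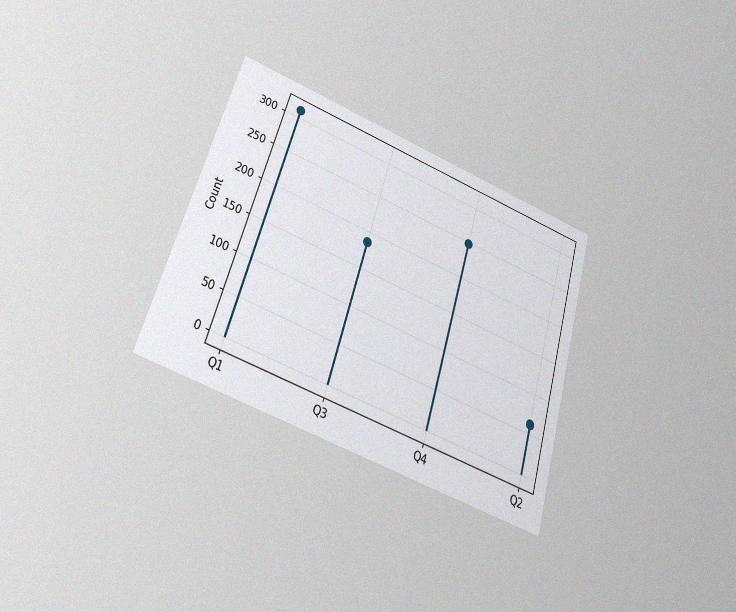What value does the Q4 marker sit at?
248

The chart is tilted about 17° clockwise and viewed at a slight angle, with some photo noise. The Q4 marker sits at 248.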